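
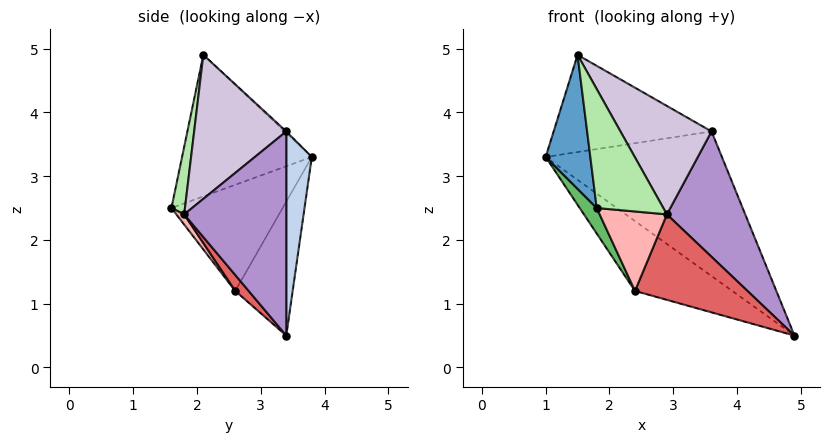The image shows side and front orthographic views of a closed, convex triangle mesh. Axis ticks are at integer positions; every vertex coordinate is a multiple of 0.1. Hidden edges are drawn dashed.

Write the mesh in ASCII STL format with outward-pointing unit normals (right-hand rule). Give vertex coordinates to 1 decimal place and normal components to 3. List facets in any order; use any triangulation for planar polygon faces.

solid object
 facet normal -0.944 -0.325 -0.050
  outer loop
   vertex 1.5 2.1 4.9
   vertex 1.0 3.8 3.3
   vertex 1.8 1.6 2.5
  endloop
 endfacet
 facet normal 0.143 0.988 0.058
  outer loop
   vertex 3.6 3.4 3.7
   vertex 4.9 3.4 0.5
   vertex 1.0 3.8 3.3
  endloop
 endfacet
 facet normal -0.007 0.684 0.729
  outer loop
   vertex 3.6 3.4 3.7
   vertex 1.0 3.8 3.3
   vertex 1.5 2.1 4.9
  endloop
 endfacet
 facet normal -0.391 0.662 -0.639
  outer loop
   vertex 2.4 2.6 1.2
   vertex 1.0 3.8 3.3
   vertex 4.9 3.4 0.5
  endloop
 endfacet
 facet normal -0.858 -0.131 -0.497
  outer loop
   vertex 2.4 2.6 1.2
   vertex 1.8 1.6 2.5
   vertex 1.0 3.8 3.3
  endloop
 endfacet
 facet normal 0.194 -0.955 0.223
  outer loop
   vertex 2.9 1.8 2.4
   vertex 1.5 2.1 4.9
   vertex 1.8 1.6 2.5
  endloop
 endfacet
 facet normal 0.097 -0.809 -0.580
  outer loop
   vertex 2.9 1.8 2.4
   vertex 2.4 2.6 1.2
   vertex 4.9 3.4 0.5
  endloop
 endfacet
 facet normal 0.095 -0.810 -0.579
  outer loop
   vertex 2.9 1.8 2.4
   vertex 1.8 1.6 2.5
   vertex 2.4 2.6 1.2
  endloop
 endfacet
 facet normal 0.755 -0.580 0.307
  outer loop
   vertex 2.9 1.8 2.4
   vertex 4.9 3.4 0.5
   vertex 3.6 3.4 3.7
  endloop
 endfacet
 facet normal 0.640 -0.633 0.435
  outer loop
   vertex 2.9 1.8 2.4
   vertex 3.6 3.4 3.7
   vertex 1.5 2.1 4.9
  endloop
 endfacet
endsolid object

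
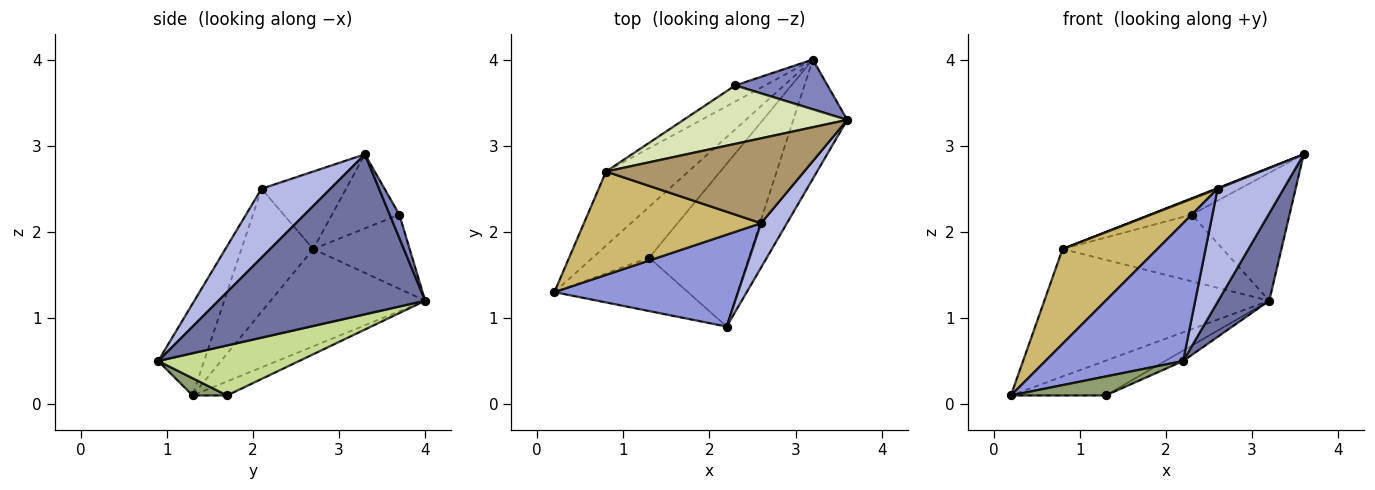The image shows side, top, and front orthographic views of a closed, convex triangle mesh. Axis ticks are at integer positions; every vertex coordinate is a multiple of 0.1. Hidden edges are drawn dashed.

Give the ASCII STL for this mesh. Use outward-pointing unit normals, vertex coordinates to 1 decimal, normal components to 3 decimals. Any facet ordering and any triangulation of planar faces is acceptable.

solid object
 facet normal 0.923 -0.228 -0.311
  outer loop
   vertex 3.2 4.0 1.2
   vertex 3.6 3.3 2.9
   vertex 2.2 0.9 0.5
  endloop
 endfacet
 facet normal 0.091 0.928 0.361
  outer loop
   vertex 2.3 3.7 2.2
   vertex 3.6 3.3 2.9
   vertex 3.2 4.0 1.2
  endloop
 endfacet
 facet normal -0.267 -0.802 0.535
  outer loop
   vertex 2.6 2.1 2.5
   vertex 0.2 1.3 0.1
   vertex 2.2 0.9 0.5
  endloop
 endfacet
 facet normal 0.697 -0.668 0.261
  outer loop
   vertex 2.6 2.1 2.5
   vertex 2.2 0.9 0.5
   vertex 3.6 3.3 2.9
  endloop
 endfacet
 facet normal 0.121 -0.332 -0.936
  outer loop
   vertex 1.3 1.7 0.1
   vertex 2.2 0.9 0.5
   vertex 0.2 1.3 0.1
  endloop
 endfacet
 facet normal -0.201 0.553 -0.809
  outer loop
   vertex 1.3 1.7 0.1
   vertex 0.2 1.3 0.1
   vertex 3.2 4.0 1.2
  endloop
 endfacet
 facet normal 0.447 0.057 -0.892
  outer loop
   vertex 1.3 1.7 0.1
   vertex 3.2 4.0 1.2
   vertex 2.2 0.9 0.5
  endloop
 endfacet
 facet normal -0.400 0.246 0.883
  outer loop
   vertex 0.8 2.7 1.8
   vertex 3.6 3.3 2.9
   vertex 2.3 3.7 2.2
  endloop
 endfacet
 facet normal -0.364 -0.007 0.931
  outer loop
   vertex 0.8 2.7 1.8
   vertex 2.6 2.1 2.5
   vertex 3.6 3.3 2.9
  endloop
 endfacet
 facet normal -0.456 -0.601 0.656
  outer loop
   vertex 0.8 2.7 1.8
   vertex 0.2 1.3 0.1
   vertex 2.6 2.1 2.5
  endloop
 endfacet
 facet normal -0.511 0.743 -0.432
  outer loop
   vertex 0.8 2.7 1.8
   vertex 3.2 4.0 1.2
   vertex 0.2 1.3 0.1
  endloop
 endfacet
 facet normal -0.505 0.839 -0.203
  outer loop
   vertex 0.8 2.7 1.8
   vertex 2.3 3.7 2.2
   vertex 3.2 4.0 1.2
  endloop
 endfacet
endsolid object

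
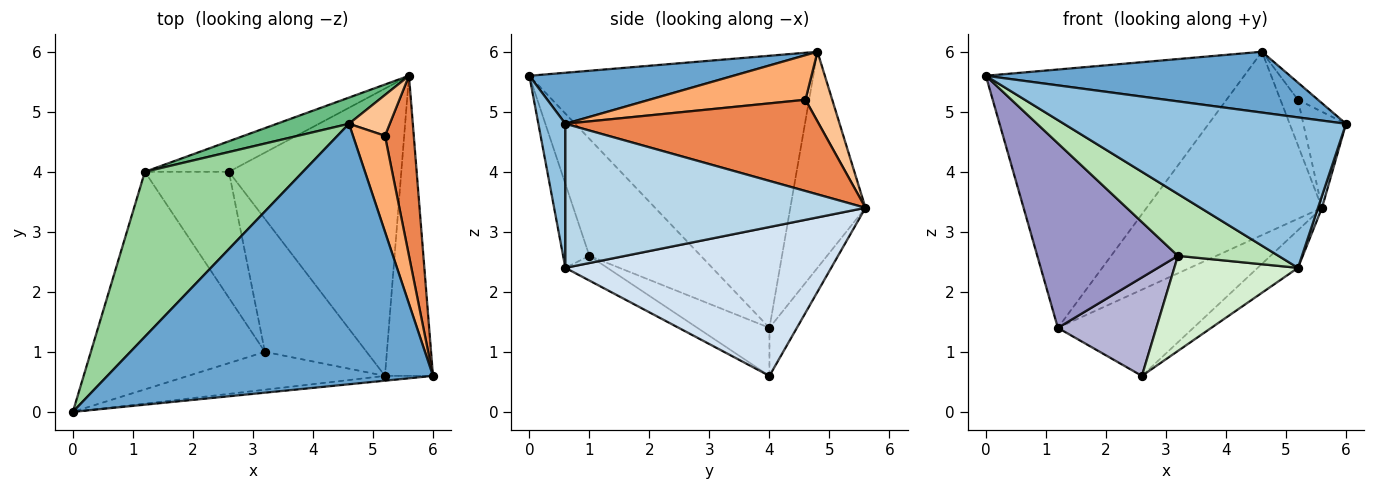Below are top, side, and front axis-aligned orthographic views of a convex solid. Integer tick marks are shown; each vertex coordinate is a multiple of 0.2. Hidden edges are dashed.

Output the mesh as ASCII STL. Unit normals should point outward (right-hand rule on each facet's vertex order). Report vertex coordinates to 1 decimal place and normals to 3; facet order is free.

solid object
 facet normal 0.151 -0.225 0.963
  outer loop
   vertex 4.6 4.8 6.0
   vertex 0.0 0.0 5.6
   vertex 6.0 0.6 4.8
  endloop
 endfacet
 facet normal 0.095 -0.995 -0.032
  outer loop
   vertex 5.2 0.6 2.4
   vertex 6.0 0.6 4.8
   vertex 0.0 0.0 5.6
  endloop
 endfacet
 facet normal 0.949 -0.013 -0.316
  outer loop
   vertex 5.2 0.6 2.4
   vertex 5.6 5.6 3.4
   vertex 6.0 0.6 4.8
  endloop
 endfacet
 facet normal 0.650 0.099 -0.753
  outer loop
   vertex 5.2 0.6 2.4
   vertex 2.6 4.0 0.6
   vertex 5.6 5.6 3.4
  endloop
 endfacet
 facet normal 0.942 0.159 0.297
  outer loop
   vertex 5.2 4.6 5.2
   vertex 6.0 0.6 4.8
   vertex 5.6 5.6 3.4
  endloop
 endfacet
 facet normal 0.808 0.104 0.580
  outer loop
   vertex 5.2 4.6 5.2
   vertex 4.6 4.8 6.0
   vertex 6.0 0.6 4.8
  endloop
 endfacet
 facet normal 0.751 0.492 0.440
  outer loop
   vertex 5.2 4.6 5.2
   vertex 5.6 5.6 3.4
   vertex 4.6 4.8 6.0
  endloop
 endfacet
 facet normal -0.188 0.926 -0.328
  outer loop
   vertex 1.2 4.0 1.4
   vertex 5.6 5.6 3.4
   vertex 2.6 4.0 0.6
  endloop
 endfacet
 facet normal -0.391 0.911 0.130
  outer loop
   vertex 1.2 4.0 1.4
   vertex 4.6 4.8 6.0
   vertex 5.6 5.6 3.4
  endloop
 endfacet
 facet normal -0.680 0.618 0.395
  outer loop
   vertex 1.2 4.0 1.4
   vertex 0.0 0.0 5.6
   vertex 4.6 4.8 6.0
  endloop
 endfacet
 facet normal -0.217 -0.833 -0.509
  outer loop
   vertex 3.2 1.0 2.6
   vertex 5.2 0.6 2.4
   vertex 0.0 0.0 5.6
  endloop
 endfacet
 facet normal -0.194 -0.571 -0.798
  outer loop
   vertex 3.2 1.0 2.6
   vertex 2.6 4.0 0.6
   vertex 5.2 0.6 2.4
  endloop
 endfacet
 facet normal -0.456 -0.576 -0.679
  outer loop
   vertex 3.2 1.0 2.6
   vertex 0.0 0.0 5.6
   vertex 1.2 4.0 1.4
  endloop
 endfacet
 facet normal -0.411 -0.561 -0.719
  outer loop
   vertex 3.2 1.0 2.6
   vertex 1.2 4.0 1.4
   vertex 2.6 4.0 0.6
  endloop
 endfacet
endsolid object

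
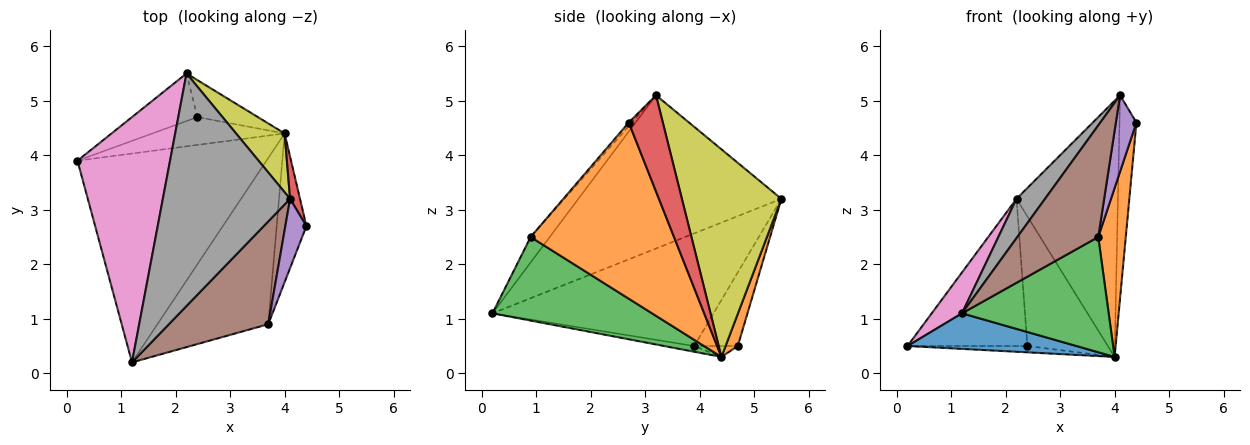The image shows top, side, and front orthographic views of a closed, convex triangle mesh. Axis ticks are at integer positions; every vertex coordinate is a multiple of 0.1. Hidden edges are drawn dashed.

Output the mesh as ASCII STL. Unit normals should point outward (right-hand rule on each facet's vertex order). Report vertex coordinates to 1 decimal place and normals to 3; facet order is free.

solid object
 facet normal -0.030 -0.168 -0.985
  outer loop
   vertex 4.0 4.4 0.3
   vertex 1.2 0.2 1.1
   vertex 0.2 3.9 0.5
  endloop
 endfacet
 facet normal 0.969 -0.186 -0.164
  outer loop
   vertex 3.7 0.9 2.5
   vertex 4.0 4.4 0.3
   vertex 4.4 2.7 4.6
  endloop
 endfacet
 facet normal 0.527 -0.484 -0.699
  outer loop
   vertex 3.7 0.9 2.5
   vertex 1.2 0.2 1.1
   vertex 4.0 4.4 0.3
  endloop
 endfacet
 facet normal 0.892 0.443 0.092
  outer loop
   vertex 4.1 3.2 5.1
   vertex 4.4 2.7 4.6
   vertex 4.0 4.4 0.3
  endloop
 endfacet
 facet normal -0.113 -0.736 0.668
  outer loop
   vertex 4.1 3.2 5.1
   vertex 3.7 0.9 2.5
   vertex 4.4 2.7 4.6
  endloop
 endfacet
 facet normal -0.171 -0.725 0.667
  outer loop
   vertex 4.1 3.2 5.1
   vertex 1.2 0.2 1.1
   vertex 3.7 0.9 2.5
  endloop
 endfacet
 facet normal -0.768 -0.105 0.631
  outer loop
   vertex 2.2 5.5 3.2
   vertex 0.2 3.9 0.5
   vertex 1.2 0.2 1.1
  endloop
 endfacet
 facet normal -0.765 -0.107 0.635
  outer loop
   vertex 2.2 5.5 3.2
   vertex 1.2 0.2 1.1
   vertex 4.1 3.2 5.1
  endloop
 endfacet
 facet normal 0.691 0.704 0.162
  outer loop
   vertex 2.2 5.5 3.2
   vertex 4.1 3.2 5.1
   vertex 4.0 4.4 0.3
  endloop
 endfacet
 facet normal -0.080 0.220 -0.972
  outer loop
   vertex 2.4 4.7 0.5
   vertex 4.0 4.4 0.3
   vertex 0.2 3.9 0.5
  endloop
 endfacet
 facet normal -0.327 0.899 -0.291
  outer loop
   vertex 2.4 4.7 0.5
   vertex 0.2 3.9 0.5
   vertex 2.2 5.5 3.2
  endloop
 endfacet
 facet normal 0.145 0.952 -0.271
  outer loop
   vertex 2.4 4.7 0.5
   vertex 2.2 5.5 3.2
   vertex 4.0 4.4 0.3
  endloop
 endfacet
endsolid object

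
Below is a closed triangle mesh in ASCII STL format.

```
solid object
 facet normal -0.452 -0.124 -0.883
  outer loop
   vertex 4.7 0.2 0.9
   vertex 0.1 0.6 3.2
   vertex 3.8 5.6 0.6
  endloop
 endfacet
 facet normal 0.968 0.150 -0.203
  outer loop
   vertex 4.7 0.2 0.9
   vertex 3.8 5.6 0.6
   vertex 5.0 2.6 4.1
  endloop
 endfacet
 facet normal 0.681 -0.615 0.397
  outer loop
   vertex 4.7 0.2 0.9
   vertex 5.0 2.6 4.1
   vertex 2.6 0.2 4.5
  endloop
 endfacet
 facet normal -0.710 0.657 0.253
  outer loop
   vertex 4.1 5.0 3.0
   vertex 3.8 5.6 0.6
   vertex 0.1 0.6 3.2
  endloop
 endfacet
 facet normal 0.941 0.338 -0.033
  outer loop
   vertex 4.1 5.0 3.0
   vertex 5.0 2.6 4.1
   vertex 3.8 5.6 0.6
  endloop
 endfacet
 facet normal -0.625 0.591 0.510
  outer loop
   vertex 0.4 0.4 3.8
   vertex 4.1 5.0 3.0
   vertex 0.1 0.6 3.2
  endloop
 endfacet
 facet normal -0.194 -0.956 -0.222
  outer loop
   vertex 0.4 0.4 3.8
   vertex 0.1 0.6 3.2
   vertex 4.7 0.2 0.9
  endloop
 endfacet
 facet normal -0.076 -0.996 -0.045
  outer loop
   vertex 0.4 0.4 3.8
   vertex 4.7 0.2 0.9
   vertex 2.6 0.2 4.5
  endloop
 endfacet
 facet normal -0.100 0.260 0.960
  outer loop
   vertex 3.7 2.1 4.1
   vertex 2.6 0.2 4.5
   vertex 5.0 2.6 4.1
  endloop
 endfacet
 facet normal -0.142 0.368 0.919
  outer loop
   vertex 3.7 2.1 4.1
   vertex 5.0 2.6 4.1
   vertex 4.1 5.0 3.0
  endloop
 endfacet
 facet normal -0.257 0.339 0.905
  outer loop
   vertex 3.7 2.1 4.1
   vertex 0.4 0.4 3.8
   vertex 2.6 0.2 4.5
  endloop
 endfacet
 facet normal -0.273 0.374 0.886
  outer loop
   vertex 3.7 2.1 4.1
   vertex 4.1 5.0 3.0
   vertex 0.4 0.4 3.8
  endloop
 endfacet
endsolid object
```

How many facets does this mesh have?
12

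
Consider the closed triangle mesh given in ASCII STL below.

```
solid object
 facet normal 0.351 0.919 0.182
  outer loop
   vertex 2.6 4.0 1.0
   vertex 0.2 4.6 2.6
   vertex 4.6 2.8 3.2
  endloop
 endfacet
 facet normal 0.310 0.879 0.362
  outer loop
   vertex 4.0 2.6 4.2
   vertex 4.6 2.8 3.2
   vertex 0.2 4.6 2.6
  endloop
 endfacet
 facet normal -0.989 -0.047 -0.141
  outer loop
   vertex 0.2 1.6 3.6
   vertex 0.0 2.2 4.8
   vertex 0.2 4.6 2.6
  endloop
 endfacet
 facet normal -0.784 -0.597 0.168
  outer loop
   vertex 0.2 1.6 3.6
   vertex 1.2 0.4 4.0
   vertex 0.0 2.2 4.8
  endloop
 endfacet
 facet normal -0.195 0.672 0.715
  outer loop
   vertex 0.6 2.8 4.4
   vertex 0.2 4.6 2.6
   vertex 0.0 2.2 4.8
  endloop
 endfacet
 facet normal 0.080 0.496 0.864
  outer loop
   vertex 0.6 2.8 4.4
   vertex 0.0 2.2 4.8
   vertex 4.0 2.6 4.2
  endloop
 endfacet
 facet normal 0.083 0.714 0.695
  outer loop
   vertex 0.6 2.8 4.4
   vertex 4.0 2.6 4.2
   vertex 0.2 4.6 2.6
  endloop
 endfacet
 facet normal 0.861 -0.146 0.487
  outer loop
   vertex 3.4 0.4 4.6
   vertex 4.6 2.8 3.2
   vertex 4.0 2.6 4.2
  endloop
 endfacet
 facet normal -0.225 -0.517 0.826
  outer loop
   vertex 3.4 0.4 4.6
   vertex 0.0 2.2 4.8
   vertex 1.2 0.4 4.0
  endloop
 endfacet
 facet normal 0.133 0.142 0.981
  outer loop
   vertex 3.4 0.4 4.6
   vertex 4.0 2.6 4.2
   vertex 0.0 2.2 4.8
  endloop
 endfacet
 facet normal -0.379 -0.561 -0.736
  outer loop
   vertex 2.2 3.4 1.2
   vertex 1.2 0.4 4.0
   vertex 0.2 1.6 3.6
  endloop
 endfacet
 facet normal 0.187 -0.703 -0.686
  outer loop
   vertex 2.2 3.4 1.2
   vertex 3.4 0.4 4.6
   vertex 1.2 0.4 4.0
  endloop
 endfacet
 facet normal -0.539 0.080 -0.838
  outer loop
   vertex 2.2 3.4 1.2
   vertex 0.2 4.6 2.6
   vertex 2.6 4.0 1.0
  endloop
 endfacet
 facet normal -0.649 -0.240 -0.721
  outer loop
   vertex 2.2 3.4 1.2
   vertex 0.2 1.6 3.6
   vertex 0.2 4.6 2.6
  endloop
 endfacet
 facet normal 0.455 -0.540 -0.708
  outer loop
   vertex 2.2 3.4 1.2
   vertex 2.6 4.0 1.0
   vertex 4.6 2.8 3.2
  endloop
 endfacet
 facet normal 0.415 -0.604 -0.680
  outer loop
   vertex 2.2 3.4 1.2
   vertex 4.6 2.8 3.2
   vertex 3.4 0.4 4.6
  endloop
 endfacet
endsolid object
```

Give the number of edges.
24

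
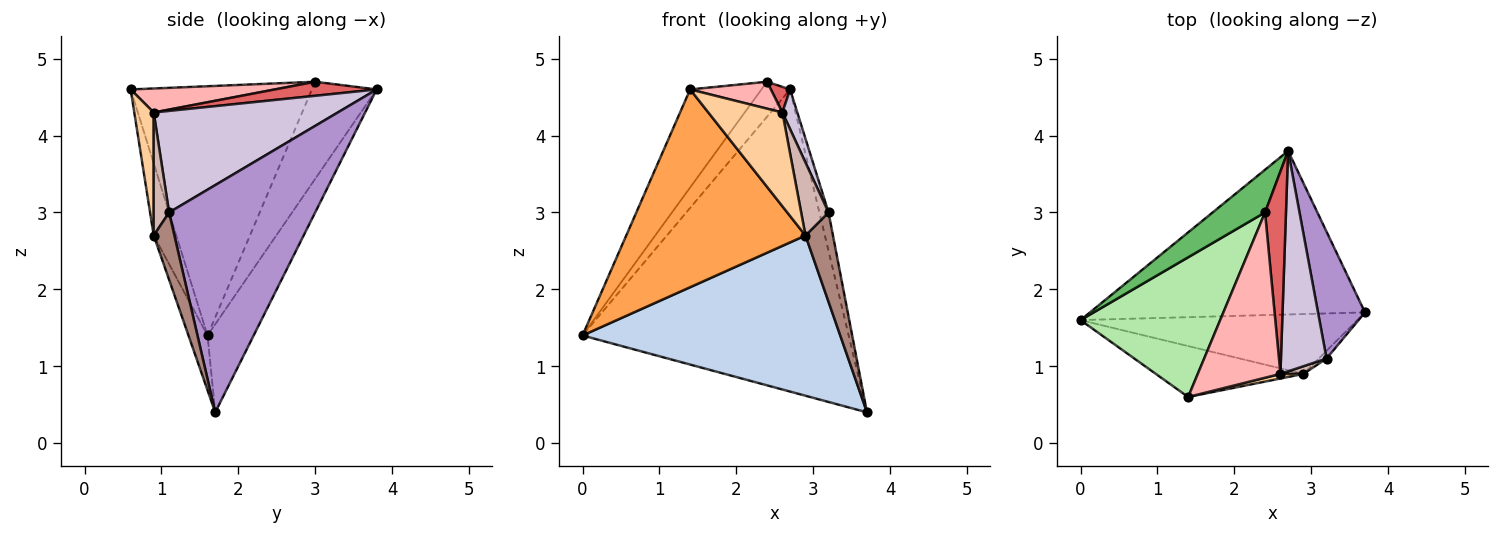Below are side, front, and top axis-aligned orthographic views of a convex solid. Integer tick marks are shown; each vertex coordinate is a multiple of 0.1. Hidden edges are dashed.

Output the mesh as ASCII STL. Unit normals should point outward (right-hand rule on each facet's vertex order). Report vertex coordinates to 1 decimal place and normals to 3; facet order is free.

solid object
 facet normal -0.151 0.869 -0.471
  outer loop
   vertex 2.7 3.8 4.6
   vertex 3.7 1.7 0.4
   vertex 0.0 1.6 1.4
  endloop
 endfacet
 facet normal -0.069 -0.935 -0.349
  outer loop
   vertex 2.9 0.9 2.7
   vertex 0.0 1.6 1.4
   vertex 3.7 1.7 0.4
  endloop
 endfacet
 facet normal -0.121 -0.961 -0.247
  outer loop
   vertex 2.9 0.9 2.7
   vertex 1.4 0.6 4.6
   vertex 0.0 1.6 1.4
  endloop
 endfacet
 facet normal 0.253 -0.966 0.048
  outer loop
   vertex 2.9 0.9 2.7
   vertex 2.6 0.9 4.3
   vertex 1.4 0.6 4.6
  endloop
 endfacet
 facet normal -0.820 0.363 0.442
  outer loop
   vertex 2.4 3.0 4.7
   vertex 2.7 3.8 4.6
   vertex 0.0 1.6 1.4
  endloop
 endfacet
 facet normal -0.825 0.325 0.462
  outer loop
   vertex 2.4 3.0 4.7
   vertex 0.0 1.6 1.4
   vertex 1.4 0.6 4.6
  endloop
 endfacet
 facet normal 0.554 -0.105 0.826
  outer loop
   vertex 2.4 3.0 4.7
   vertex 2.6 0.9 4.3
   vertex 2.7 3.8 4.6
  endloop
 endfacet
 facet normal 0.276 -0.154 0.949
  outer loop
   vertex 2.4 3.0 4.7
   vertex 1.4 0.6 4.6
   vertex 2.6 0.9 4.3
  endloop
 endfacet
 facet normal 0.977 0.061 0.202
  outer loop
   vertex 3.2 1.1 3.0
   vertex 3.7 1.7 0.4
   vertex 2.7 3.8 4.6
  endloop
 endfacet
 facet normal 0.910 -0.074 0.409
  outer loop
   vertex 3.2 1.1 3.0
   vertex 2.7 3.8 4.6
   vertex 2.6 0.9 4.3
  endloop
 endfacet
 facet normal 0.600 -0.797 -0.069
  outer loop
   vertex 3.2 1.1 3.0
   vertex 2.9 0.9 2.7
   vertex 3.7 1.7 0.4
  endloop
 endfacet
 facet normal 0.487 -0.868 0.091
  outer loop
   vertex 3.2 1.1 3.0
   vertex 2.6 0.9 4.3
   vertex 2.9 0.9 2.7
  endloop
 endfacet
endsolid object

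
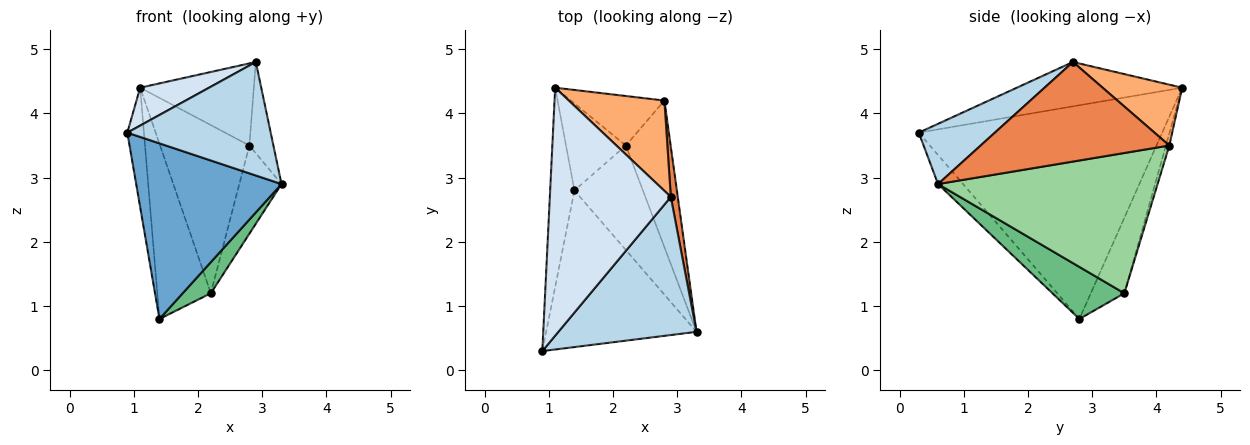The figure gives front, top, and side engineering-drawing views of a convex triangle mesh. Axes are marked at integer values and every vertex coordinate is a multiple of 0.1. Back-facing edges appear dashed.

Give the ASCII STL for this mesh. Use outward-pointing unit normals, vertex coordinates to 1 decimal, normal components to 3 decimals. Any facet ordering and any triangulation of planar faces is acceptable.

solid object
 facet normal -0.128 -0.740 -0.660
  outer loop
   vertex 1.4 2.8 0.8
   vertex 3.3 0.6 2.9
   vertex 0.9 0.3 3.7
  endloop
 endfacet
 facet normal -0.991 0.068 -0.113
  outer loop
   vertex 1.4 2.8 0.8
   vertex 0.9 0.3 3.7
   vertex 1.1 4.4 4.4
  endloop
 endfacet
 facet normal 0.319 -0.602 0.732
  outer loop
   vertex 2.9 2.7 4.8
   vertex 0.9 0.3 3.7
   vertex 3.3 0.6 2.9
  endloop
 endfacet
 facet normal -0.341 -0.142 0.929
  outer loop
   vertex 2.9 2.7 4.8
   vertex 1.1 4.4 4.4
   vertex 0.9 0.3 3.7
  endloop
 endfacet
 facet normal 0.990 0.126 0.069
  outer loop
   vertex 2.9 2.7 4.8
   vertex 3.3 0.6 2.9
   vertex 2.8 4.2 3.5
  endloop
 endfacet
 facet normal 0.426 0.609 0.669
  outer loop
   vertex 2.9 2.7 4.8
   vertex 2.8 4.2 3.5
   vertex 1.1 4.4 4.4
  endloop
 endfacet
 facet normal -0.489 0.781 -0.388
  outer loop
   vertex 2.2 3.5 1.2
   vertex 1.4 2.8 0.8
   vertex 1.1 4.4 4.4
  endloop
 endfacet
 facet normal -0.037 0.959 -0.282
  outer loop
   vertex 2.2 3.5 1.2
   vertex 1.1 4.4 4.4
   vertex 2.8 4.2 3.5
  endloop
 endfacet
 facet normal 0.589 -0.231 -0.775
  outer loop
   vertex 2.2 3.5 1.2
   vertex 3.3 0.6 2.9
   vertex 1.4 2.8 0.8
  endloop
 endfacet
 facet normal 0.937 0.180 -0.299
  outer loop
   vertex 2.2 3.5 1.2
   vertex 2.8 4.2 3.5
   vertex 3.3 0.6 2.9
  endloop
 endfacet
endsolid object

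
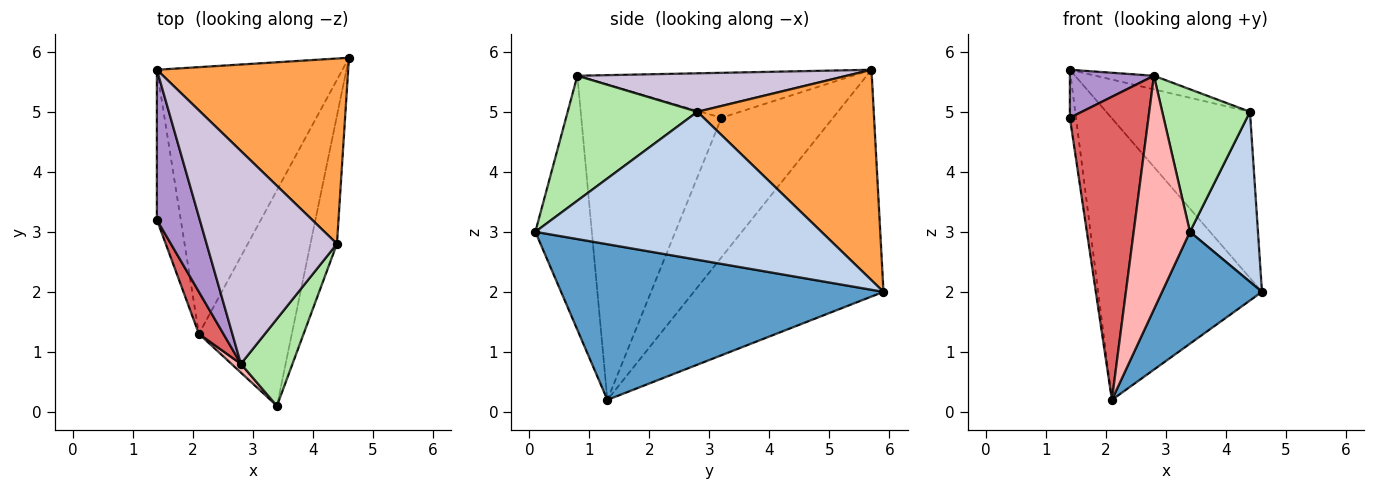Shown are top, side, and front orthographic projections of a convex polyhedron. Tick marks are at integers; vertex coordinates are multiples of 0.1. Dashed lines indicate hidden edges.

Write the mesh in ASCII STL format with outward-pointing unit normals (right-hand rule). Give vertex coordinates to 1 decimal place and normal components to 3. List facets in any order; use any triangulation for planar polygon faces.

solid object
 facet normal 0.830 -0.257 -0.495
  outer loop
   vertex 2.1 1.3 0.2
   vertex 4.6 5.9 2.0
   vertex 3.4 0.1 3.0
  endloop
 endfacet
 facet normal 0.958 -0.228 -0.172
  outer loop
   vertex 4.4 2.8 5.0
   vertex 3.4 0.1 3.0
   vertex 4.6 5.9 2.0
  endloop
 endfacet
 facet normal 0.634 0.516 0.576
  outer loop
   vertex 1.4 5.7 5.7
   vertex 4.4 2.8 5.0
   vertex 4.6 5.9 2.0
  endloop
 endfacet
 facet normal -0.984 0.054 -0.168
  outer loop
   vertex 1.4 5.7 5.7
   vertex 2.1 1.3 0.2
   vertex 1.4 3.2 4.9
  endloop
 endfacet
 facet normal -0.643 0.556 -0.526
  outer loop
   vertex 1.4 5.7 5.7
   vertex 4.6 5.9 2.0
   vertex 2.1 1.3 0.2
  endloop
 endfacet
 facet normal 0.784 -0.530 0.324
  outer loop
   vertex 2.8 0.8 5.6
   vertex 3.4 0.1 3.0
   vertex 4.4 2.8 5.0
  endloop
 endfacet
 facet normal -0.870 -0.488 0.068
  outer loop
   vertex 2.8 0.8 5.6
   vertex 1.4 3.2 4.9
   vertex 2.1 1.3 0.2
  endloop
 endfacet
 facet normal -0.708 -0.705 0.026
  outer loop
   vertex 2.8 0.8 5.6
   vertex 2.1 1.3 0.2
   vertex 3.4 0.1 3.0
  endloop
 endfacet
 facet normal -0.707 -0.216 0.674
  outer loop
   vertex 2.8 0.8 5.6
   vertex 1.4 5.7 5.7
   vertex 1.4 3.2 4.9
  endloop
 endfacet
 facet normal 0.283 0.061 0.957
  outer loop
   vertex 2.8 0.8 5.6
   vertex 4.4 2.8 5.0
   vertex 1.4 5.7 5.7
  endloop
 endfacet
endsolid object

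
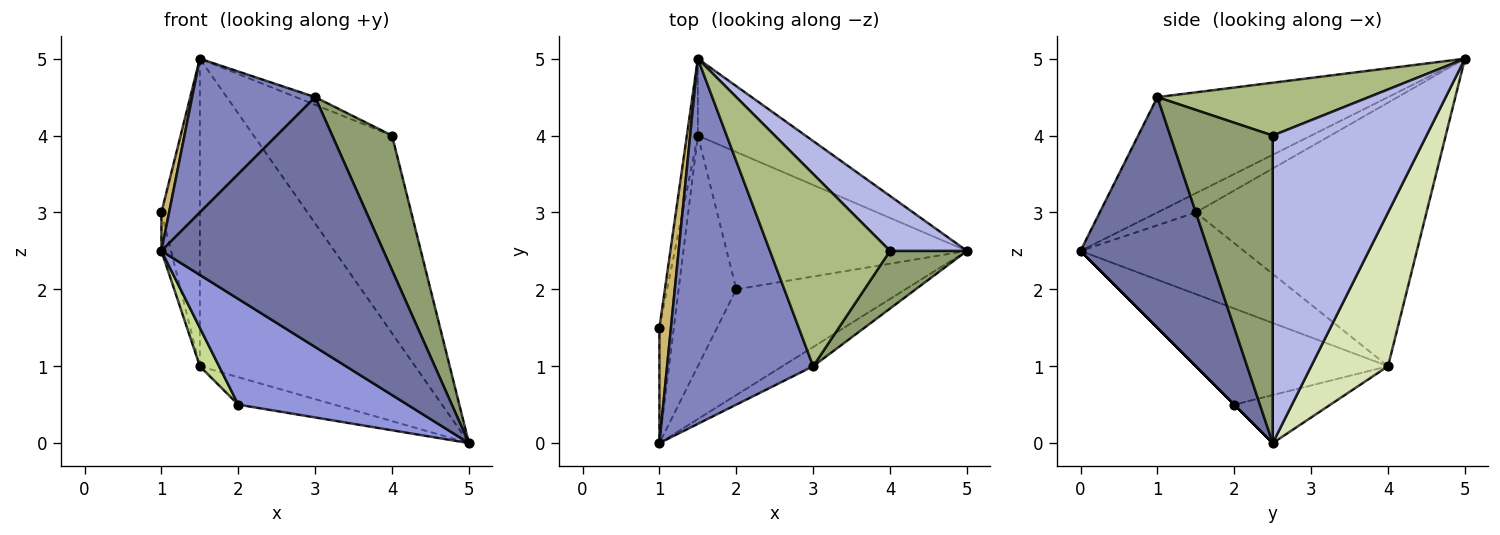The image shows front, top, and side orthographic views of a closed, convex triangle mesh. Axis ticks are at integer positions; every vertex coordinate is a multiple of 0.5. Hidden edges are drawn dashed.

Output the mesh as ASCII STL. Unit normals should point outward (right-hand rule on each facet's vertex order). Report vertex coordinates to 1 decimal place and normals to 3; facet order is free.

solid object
 facet normal 0.499 -0.864 -0.066
  outer loop
   vertex 3.0 1.0 4.5
   vertex 1.0 0.0 2.5
   vertex 5.0 2.5 0.0
  endloop
 endfacet
 facet normal -0.588 -0.314 0.745
  outer loop
   vertex 3.0 1.0 4.5
   vertex 1.5 5.0 5.0
   vertex 1.0 0.0 2.5
  endloop
 endfacet
 facet normal 0.000 -0.707 -0.707
  outer loop
   vertex 2.0 2.0 0.5
   vertex 5.0 2.5 0.0
   vertex 1.0 0.0 2.5
  endloop
 endfacet
 facet normal 0.731 0.658 0.183
  outer loop
   vertex 4.0 2.5 4.0
   vertex 5.0 2.5 0.0
   vertex 1.5 5.0 5.0
  endloop
 endfacet
 facet normal 0.844 -0.493 0.211
  outer loop
   vertex 4.0 2.5 4.0
   vertex 3.0 1.0 4.5
   vertex 5.0 2.5 0.0
  endloop
 endfacet
 facet normal 0.402 0.037 0.915
  outer loop
   vertex 4.0 2.5 4.0
   vertex 1.5 5.0 5.0
   vertex 3.0 1.0 4.5
  endloop
 endfacet
 facet normal -0.854 -0.085 -0.513
  outer loop
   vertex 1.5 4.0 1.0
   vertex 2.0 2.0 0.5
   vertex 1.0 0.0 2.5
  endloop
 endfacet
 facet normal 0.327 0.917 -0.229
  outer loop
   vertex 1.5 4.0 1.0
   vertex 1.5 5.0 5.0
   vertex 5.0 2.5 0.0
  endloop
 endfacet
 facet normal -0.192 0.192 -0.962
  outer loop
   vertex 1.5 4.0 1.0
   vertex 5.0 2.5 0.0
   vertex 2.0 2.0 0.5
  endloop
 endfacet
 facet normal -0.845 -0.169 0.507
  outer loop
   vertex 1.0 1.5 3.0
   vertex 1.0 0.0 2.5
   vertex 1.5 5.0 5.0
  endloop
 endfacet
 facet normal -0.983 0.058 -0.173
  outer loop
   vertex 1.0 1.5 3.0
   vertex 1.5 4.0 1.0
   vertex 1.0 0.0 2.5
  endloop
 endfacet
 facet normal -0.986 0.164 -0.041
  outer loop
   vertex 1.0 1.5 3.0
   vertex 1.5 5.0 5.0
   vertex 1.5 4.0 1.0
  endloop
 endfacet
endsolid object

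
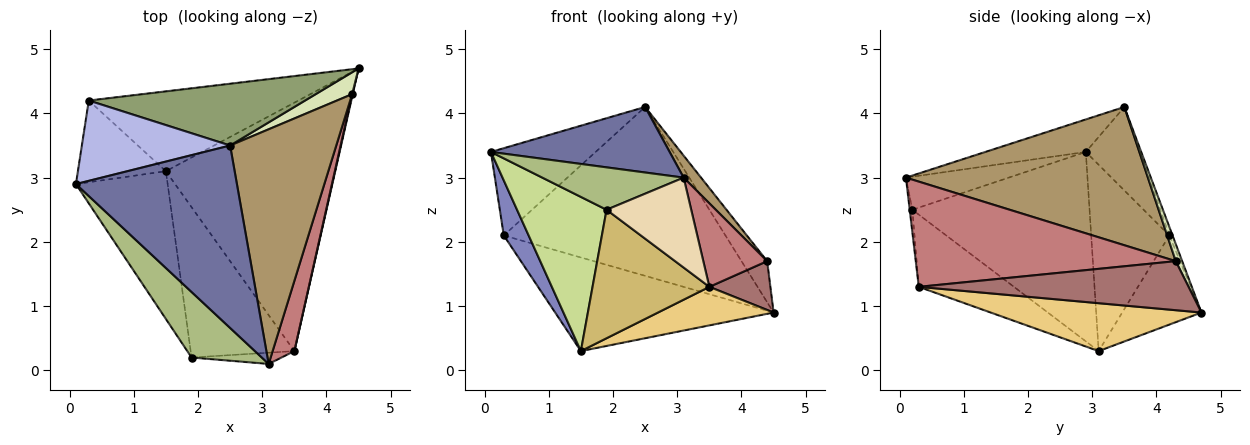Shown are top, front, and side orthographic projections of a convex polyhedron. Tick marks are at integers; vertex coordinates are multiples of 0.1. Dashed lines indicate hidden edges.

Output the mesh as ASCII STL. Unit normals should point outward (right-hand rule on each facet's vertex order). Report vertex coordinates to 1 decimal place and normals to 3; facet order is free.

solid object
 facet normal -0.187 -0.332 0.925
  outer loop
   vertex 2.5 3.5 4.1
   vertex 0.1 2.9 3.4
   vertex 3.1 0.1 3.0
  endloop
 endfacet
 facet normal -0.869 -0.277 -0.410
  outer loop
   vertex 0.3 4.2 2.1
   vertex 1.5 3.1 0.3
   vertex 0.1 2.9 3.4
  endloop
 endfacet
 facet normal -0.266 0.733 -0.626
  outer loop
   vertex 0.3 4.2 2.1
   vertex 4.5 4.7 0.9
   vertex 1.5 3.1 0.3
  endloop
 endfacet
 facet normal -0.356 0.688 0.633
  outer loop
   vertex 0.3 4.2 2.1
   vertex 0.1 2.9 3.4
   vertex 2.5 3.5 4.1
  endloop
 endfacet
 facet normal -0.014 0.939 0.344
  outer loop
   vertex 0.3 4.2 2.1
   vertex 2.5 3.5 4.1
   vertex 4.5 4.7 0.9
  endloop
 endfacet
 facet normal -0.367 -0.505 0.781
  outer loop
   vertex 1.9 0.2 2.5
   vertex 3.1 0.1 3.0
   vertex 0.1 2.9 3.4
  endloop
 endfacet
 facet normal -0.819 -0.414 -0.397
  outer loop
   vertex 1.9 0.2 2.5
   vertex 0.1 2.9 3.4
   vertex 1.5 3.1 0.3
  endloop
 endfacet
 facet normal 0.216 0.862 0.458
  outer loop
   vertex 4.4 4.3 1.7
   vertex 4.5 4.7 0.9
   vertex 2.5 3.5 4.1
  endloop
 endfacet
 facet normal 0.792 -0.057 0.608
  outer loop
   vertex 4.4 4.3 1.7
   vertex 2.5 3.5 4.1
   vertex 3.1 0.1 3.0
  endloop
 endfacet
 facet normal -0.468 -0.574 -0.672
  outer loop
   vertex 3.5 0.3 1.3
   vertex 1.9 0.2 2.5
   vertex 1.5 3.1 0.3
  endloop
 endfacet
 facet normal 0.269 -0.148 -0.952
  outer loop
   vertex 3.5 0.3 1.3
   vertex 1.5 3.1 0.3
   vertex 4.5 4.7 0.9
  endloop
 endfacet
 facet normal -0.031 -0.992 -0.124
  outer loop
   vertex 3.5 0.3 1.3
   vertex 3.1 0.1 3.0
   vertex 1.9 0.2 2.5
  endloop
 endfacet
 facet normal 0.975 -0.221 0.012
  outer loop
   vertex 3.5 0.3 1.3
   vertex 4.5 4.7 0.9
   vertex 4.4 4.3 1.7
  endloop
 endfacet
 facet normal 0.952 -0.234 0.197
  outer loop
   vertex 3.5 0.3 1.3
   vertex 4.4 4.3 1.7
   vertex 3.1 0.1 3.0
  endloop
 endfacet
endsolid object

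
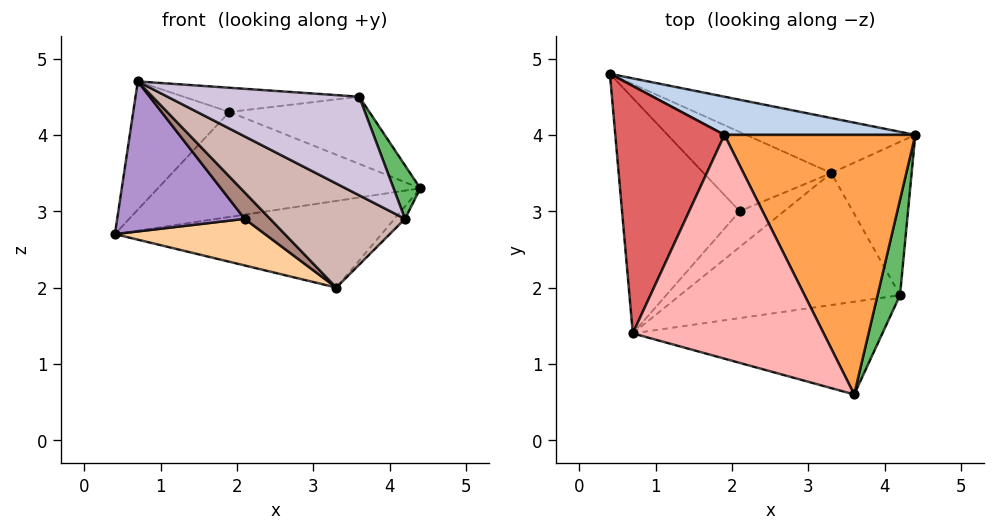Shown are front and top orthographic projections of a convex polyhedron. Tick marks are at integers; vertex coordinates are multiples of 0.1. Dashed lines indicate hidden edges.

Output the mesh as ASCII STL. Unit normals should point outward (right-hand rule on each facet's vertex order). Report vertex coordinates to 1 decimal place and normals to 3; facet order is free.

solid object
 facet normal 0.242 0.819 -0.520
  outer loop
   vertex 3.3 3.5 2.0
   vertex 0.4 4.8 2.7
   vertex 4.4 4.0 3.3
  endloop
 endfacet
 facet normal 0.135 0.931 0.339
  outer loop
   vertex 1.9 4.0 4.3
   vertex 4.4 4.0 3.3
   vertex 0.4 4.8 2.7
  endloop
 endfacet
 facet normal 0.361 0.234 0.903
  outer loop
   vertex 1.9 4.0 4.3
   vertex 3.6 0.6 4.5
   vertex 4.4 4.0 3.3
  endloop
 endfacet
 facet normal -0.399 -0.465 -0.790
  outer loop
   vertex 2.1 3.0 2.9
   vertex 0.4 4.8 2.7
   vertex 3.3 3.5 2.0
  endloop
 endfacet
 facet normal 0.959 -0.138 0.247
  outer loop
   vertex 4.2 1.9 2.9
   vertex 4.4 4.0 3.3
   vertex 3.6 0.6 4.5
  endloop
 endfacet
 facet normal 0.752 0.054 -0.657
  outer loop
   vertex 4.2 1.9 2.9
   vertex 3.3 3.5 2.0
   vertex 4.4 4.0 3.3
  endloop
 endfacet
 facet normal -0.574 0.377 0.727
  outer loop
   vertex 0.7 1.4 4.7
   vertex 1.9 4.0 4.3
   vertex 0.4 4.8 2.7
  endloop
 endfacet
 facet normal 0.098 0.107 0.989
  outer loop
   vertex 0.7 1.4 4.7
   vertex 3.6 0.6 4.5
   vertex 1.9 4.0 4.3
  endloop
 endfacet
 facet normal -0.425 -0.486 -0.763
  outer loop
   vertex 0.7 1.4 4.7
   vertex 0.4 4.8 2.7
   vertex 2.1 3.0 2.9
  endloop
 endfacet
 facet normal -0.241 -0.707 -0.665
  outer loop
   vertex 0.7 1.4 4.7
   vertex 4.2 1.9 2.9
   vertex 3.6 0.6 4.5
  endloop
 endfacet
 facet normal -0.336 -0.559 -0.758
  outer loop
   vertex 0.7 1.4 4.7
   vertex 2.1 3.0 2.9
   vertex 3.3 3.5 2.0
  endloop
 endfacet
 facet normal -0.301 -0.590 -0.749
  outer loop
   vertex 0.7 1.4 4.7
   vertex 3.3 3.5 2.0
   vertex 4.2 1.9 2.9
  endloop
 endfacet
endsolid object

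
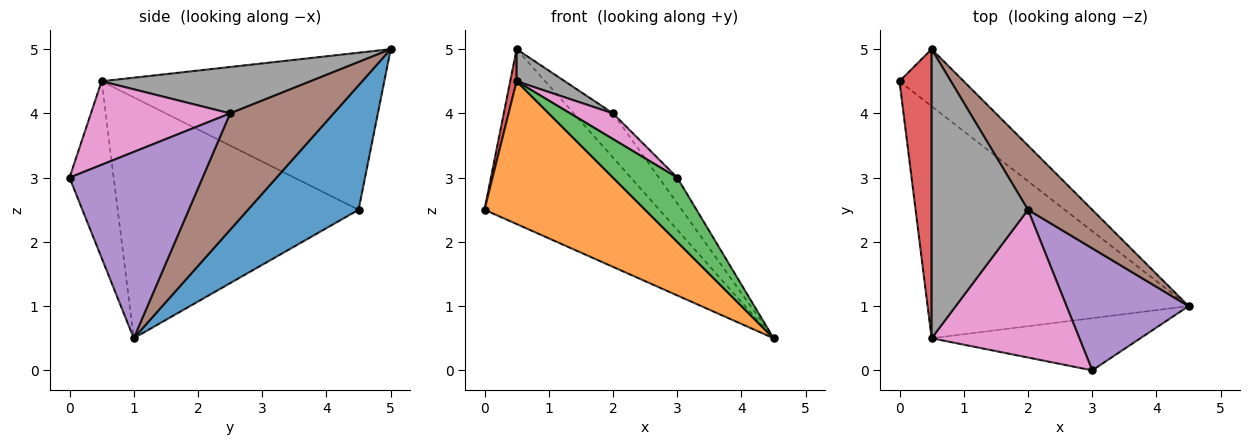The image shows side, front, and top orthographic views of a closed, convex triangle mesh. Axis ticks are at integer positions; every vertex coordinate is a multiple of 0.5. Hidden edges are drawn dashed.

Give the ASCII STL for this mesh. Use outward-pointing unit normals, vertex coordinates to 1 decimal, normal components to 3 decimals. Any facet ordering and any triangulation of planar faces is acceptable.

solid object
 facet normal 0.515 0.815 -0.266
  outer loop
   vertex 0.5 5.0 5.0
   vertex 4.5 1.0 0.5
   vertex 0.0 4.5 2.5
  endloop
 endfacet
 facet normal -0.618 -0.412 -0.670
  outer loop
   vertex 0.5 0.5 4.5
   vertex 0.0 4.5 2.5
   vertex 4.5 1.0 0.5
  endloop
 endfacet
 facet normal -0.471 -0.685 -0.556
  outer loop
   vertex 0.5 0.5 4.5
   vertex 4.5 1.0 0.5
   vertex 3.0 0.0 3.0
  endloop
 endfacet
 facet normal -0.979 -0.022 0.200
  outer loop
   vertex 0.5 0.5 4.5
   vertex 0.5 5.0 5.0
   vertex 0.0 4.5 2.5
  endloop
 endfacet
 facet normal 0.831 0.115 0.544
  outer loop
   vertex 2.0 2.5 4.0
   vertex 3.0 0.0 3.0
   vertex 4.5 1.0 0.5
  endloop
 endfacet
 facet normal 0.831 0.315 0.458
  outer loop
   vertex 2.0 2.5 4.0
   vertex 4.5 1.0 0.5
   vertex 0.5 5.0 5.0
  endloop
 endfacet
 facet normal 0.487 -0.150 0.861
  outer loop
   vertex 2.0 2.5 4.0
   vertex 0.5 0.5 4.5
   vertex 3.0 0.0 3.0
  endloop
 endfacet
 facet normal 0.432 -0.100 0.897
  outer loop
   vertex 2.0 2.5 4.0
   vertex 0.5 5.0 5.0
   vertex 0.5 0.5 4.5
  endloop
 endfacet
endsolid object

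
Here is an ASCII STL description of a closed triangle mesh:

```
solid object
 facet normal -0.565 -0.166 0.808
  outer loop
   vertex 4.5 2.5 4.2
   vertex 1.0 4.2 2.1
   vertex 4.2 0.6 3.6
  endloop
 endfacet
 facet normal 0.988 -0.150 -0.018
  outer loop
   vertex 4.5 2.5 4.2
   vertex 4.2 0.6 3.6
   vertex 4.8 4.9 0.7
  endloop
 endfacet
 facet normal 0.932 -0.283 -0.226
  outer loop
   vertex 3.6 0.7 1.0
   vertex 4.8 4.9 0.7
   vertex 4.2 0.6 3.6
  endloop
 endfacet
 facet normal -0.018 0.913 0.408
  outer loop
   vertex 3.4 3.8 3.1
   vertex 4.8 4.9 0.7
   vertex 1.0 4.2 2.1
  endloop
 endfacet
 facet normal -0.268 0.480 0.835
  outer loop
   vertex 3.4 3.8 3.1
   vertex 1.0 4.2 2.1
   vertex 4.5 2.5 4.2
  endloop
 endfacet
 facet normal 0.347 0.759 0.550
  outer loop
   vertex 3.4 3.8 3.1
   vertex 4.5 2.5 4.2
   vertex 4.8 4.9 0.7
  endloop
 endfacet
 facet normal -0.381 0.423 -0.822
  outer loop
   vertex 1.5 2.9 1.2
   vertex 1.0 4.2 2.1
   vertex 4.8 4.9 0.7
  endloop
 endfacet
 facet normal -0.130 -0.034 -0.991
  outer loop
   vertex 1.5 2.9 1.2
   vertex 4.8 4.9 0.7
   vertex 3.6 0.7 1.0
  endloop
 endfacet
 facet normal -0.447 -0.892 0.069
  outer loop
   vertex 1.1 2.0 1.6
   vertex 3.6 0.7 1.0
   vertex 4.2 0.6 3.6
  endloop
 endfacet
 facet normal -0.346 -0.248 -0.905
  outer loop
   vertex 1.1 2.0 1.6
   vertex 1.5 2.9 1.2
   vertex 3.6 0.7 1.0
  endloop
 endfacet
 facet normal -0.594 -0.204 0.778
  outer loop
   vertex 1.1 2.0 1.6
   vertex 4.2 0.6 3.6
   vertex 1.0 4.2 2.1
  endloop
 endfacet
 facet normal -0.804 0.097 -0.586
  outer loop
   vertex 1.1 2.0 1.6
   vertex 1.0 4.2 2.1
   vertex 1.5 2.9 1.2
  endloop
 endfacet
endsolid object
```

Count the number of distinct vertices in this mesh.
8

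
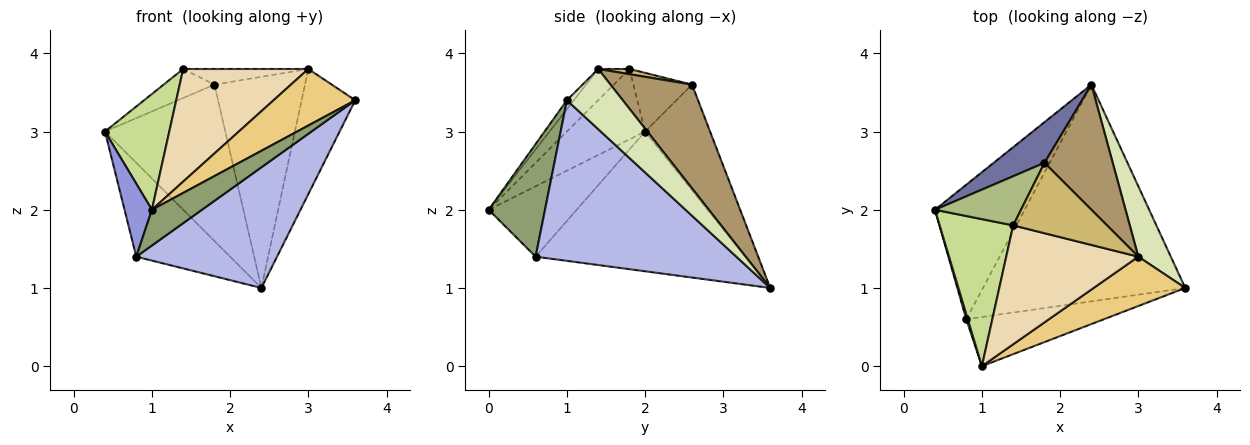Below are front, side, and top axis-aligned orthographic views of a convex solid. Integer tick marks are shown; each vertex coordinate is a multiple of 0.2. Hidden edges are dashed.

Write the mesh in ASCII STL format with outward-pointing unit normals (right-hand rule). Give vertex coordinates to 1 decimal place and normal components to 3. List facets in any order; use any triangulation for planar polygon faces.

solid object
 facet normal -0.463 0.858 0.223
  outer loop
   vertex 1.8 2.6 3.6
   vertex 2.4 3.6 1.0
   vertex 0.4 2.0 3.0
  endloop
 endfacet
 facet normal -0.788 0.353 -0.505
  outer loop
   vertex 0.8 0.6 1.4
   vertex 0.4 2.0 3.0
   vertex 2.4 3.6 1.0
  endloop
 endfacet
 facet normal -0.955 -0.297 0.021
  outer loop
   vertex 0.8 0.6 1.4
   vertex 1.0 0.0 2.0
   vertex 0.4 2.0 3.0
  endloop
 endfacet
 facet normal 0.570 -0.400 -0.718
  outer loop
   vertex 0.8 0.6 1.4
   vertex 2.4 3.6 1.0
   vertex 3.6 1.0 3.4
  endloop
 endfacet
 facet normal 0.552 -0.491 -0.674
  outer loop
   vertex 0.8 0.6 1.4
   vertex 3.6 1.0 3.4
   vertex 1.0 0.0 2.0
  endloop
 endfacet
 facet normal -0.506 0.439 0.742
  outer loop
   vertex 1.4 1.8 3.8
   vertex 1.8 2.6 3.6
   vertex 0.4 2.0 3.0
  endloop
 endfacet
 facet normal -0.601 -0.494 0.628
  outer loop
   vertex 1.4 1.8 3.8
   vertex 0.4 2.0 3.0
   vertex 1.0 0.0 2.0
  endloop
 endfacet
 facet normal 0.672 0.645 0.363
  outer loop
   vertex 3.0 1.4 3.8
   vertex 3.6 1.0 3.4
   vertex 2.4 3.6 1.0
  endloop
 endfacet
 facet normal 0.613 0.680 0.403
  outer loop
   vertex 3.0 1.4 3.8
   vertex 2.4 3.6 1.0
   vertex 1.8 2.6 3.6
  endloop
 endfacet
 facet normal 0.054 0.217 0.975
  outer loop
   vertex 3.0 1.4 3.8
   vertex 1.8 2.6 3.6
   vertex 1.4 1.8 3.8
  endloop
 endfacet
 facet normal -0.064 -0.752 0.656
  outer loop
   vertex 3.0 1.4 3.8
   vertex 1.0 0.0 2.0
   vertex 3.6 1.0 3.4
  endloop
 endfacet
 facet normal -0.169 -0.678 0.715
  outer loop
   vertex 3.0 1.4 3.8
   vertex 1.4 1.8 3.8
   vertex 1.0 0.0 2.0
  endloop
 endfacet
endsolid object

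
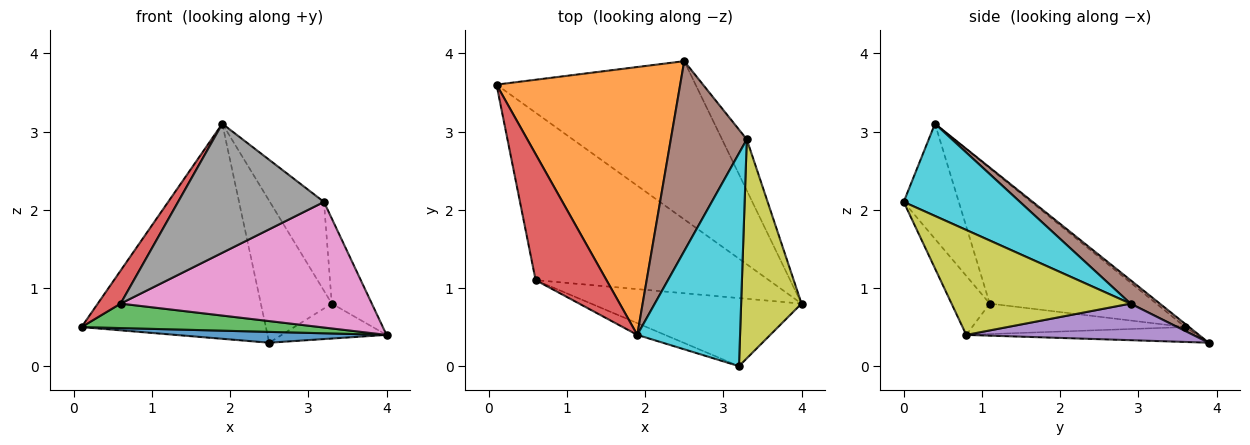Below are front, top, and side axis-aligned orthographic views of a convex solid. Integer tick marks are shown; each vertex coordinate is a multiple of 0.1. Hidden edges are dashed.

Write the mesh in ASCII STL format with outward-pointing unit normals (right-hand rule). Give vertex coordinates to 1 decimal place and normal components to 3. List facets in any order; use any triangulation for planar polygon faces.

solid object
 facet normal -0.074 -0.068 -0.995
  outer loop
   vertex 2.5 3.9 0.3
   vertex 4.0 0.8 0.4
   vertex 0.1 3.6 0.5
  endloop
 endfacet
 facet normal -0.013 0.626 0.780
  outer loop
   vertex 1.9 0.4 3.1
   vertex 2.5 3.9 0.3
   vertex 0.1 3.6 0.5
  endloop
 endfacet
 facet normal -0.128 -0.143 -0.981
  outer loop
   vertex 0.6 1.1 0.8
   vertex 0.1 3.6 0.5
   vertex 4.0 0.8 0.4
  endloop
 endfacet
 facet normal -0.879 -0.121 0.460
  outer loop
   vertex 0.6 1.1 0.8
   vertex 1.9 0.4 3.1
   vertex 0.1 3.6 0.5
  endloop
 endfacet
 facet normal 0.774 0.358 -0.523
  outer loop
   vertex 3.3 2.9 0.8
   vertex 4.0 0.8 0.4
   vertex 2.5 3.9 0.3
  endloop
 endfacet
 facet normal 0.240 0.581 0.778
  outer loop
   vertex 3.3 2.9 0.8
   vertex 2.5 3.9 0.3
   vertex 1.9 0.4 3.1
  endloop
 endfacet
 facet normal -0.132 -0.871 -0.472
  outer loop
   vertex 3.2 0.0 2.1
   vertex 0.6 1.1 0.8
   vertex 4.0 0.8 0.4
  endloop
 endfacet
 facet normal -0.352 -0.932 -0.085
  outer loop
   vertex 3.2 0.0 2.1
   vertex 1.9 0.4 3.1
   vertex 0.6 1.1 0.8
  endloop
 endfacet
 facet normal 0.851 0.190 0.490
  outer loop
   vertex 3.2 0.0 2.1
   vertex 4.0 0.8 0.4
   vertex 3.3 2.9 0.8
  endloop
 endfacet
 facet normal 0.638 0.297 0.711
  outer loop
   vertex 3.2 0.0 2.1
   vertex 3.3 2.9 0.8
   vertex 1.9 0.4 3.1
  endloop
 endfacet
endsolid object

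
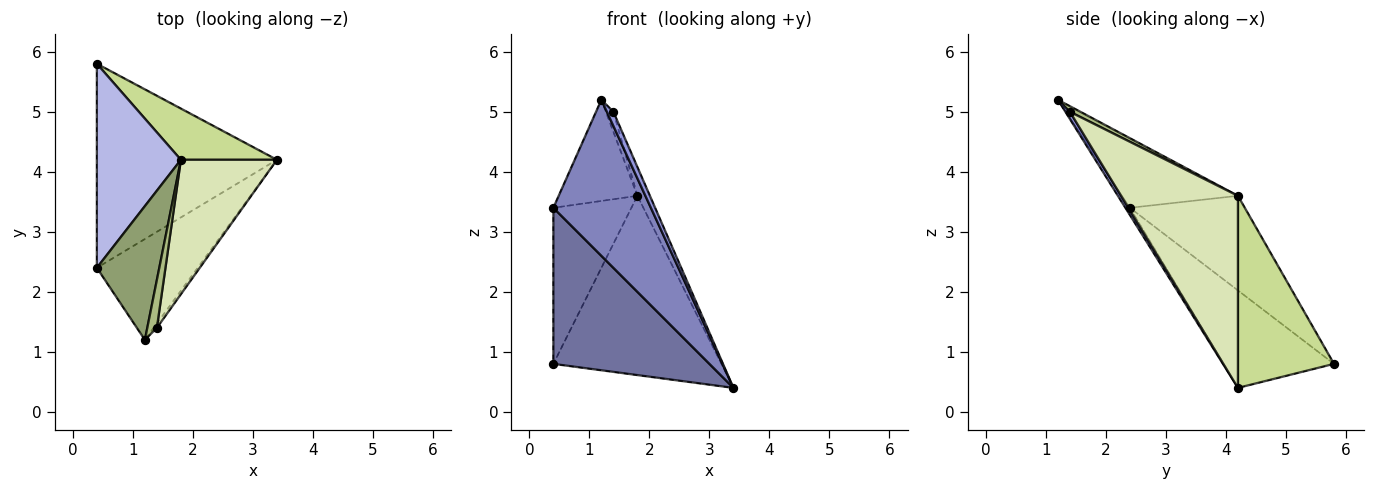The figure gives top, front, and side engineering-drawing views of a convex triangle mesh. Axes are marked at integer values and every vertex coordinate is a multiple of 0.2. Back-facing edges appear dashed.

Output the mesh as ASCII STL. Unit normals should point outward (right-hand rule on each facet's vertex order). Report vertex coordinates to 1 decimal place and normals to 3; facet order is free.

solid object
 facet normal -0.395 -0.558 -0.730
  outer loop
   vertex 0.4 5.8 0.8
   vertex 3.4 4.2 0.4
   vertex 0.4 2.4 3.4
  endloop
 endfacet
 facet normal -0.039 -0.839 -0.542
  outer loop
   vertex 1.2 1.2 5.2
   vertex 0.4 2.4 3.4
   vertex 3.4 4.2 0.4
  endloop
 endfacet
 facet normal 0.552 -0.797 -0.245
  outer loop
   vertex 1.4 1.4 5.0
   vertex 1.2 1.2 5.2
   vertex 3.4 4.2 0.4
  endloop
 endfacet
 facet normal -0.667 0.453 0.592
  outer loop
   vertex 1.8 4.2 3.6
   vertex 0.4 5.8 0.8
   vertex 0.4 2.4 3.4
  endloop
 endfacet
 facet normal -0.665 0.451 0.596
  outer loop
   vertex 1.8 4.2 3.6
   vertex 0.4 2.4 3.4
   vertex 1.2 1.2 5.2
  endloop
 endfacet
 facet normal 0.474 0.339 0.813
  outer loop
   vertex 1.8 4.2 3.6
   vertex 1.2 1.2 5.2
   vertex 1.4 1.4 5.0
  endloop
 endfacet
 facet normal 0.482 0.843 0.241
  outer loop
   vertex 1.8 4.2 3.6
   vertex 3.4 4.2 0.4
   vertex 0.4 5.8 0.8
  endloop
 endfacet
 facet normal 0.890 0.095 0.445
  outer loop
   vertex 1.8 4.2 3.6
   vertex 1.4 1.4 5.0
   vertex 3.4 4.2 0.4
  endloop
 endfacet
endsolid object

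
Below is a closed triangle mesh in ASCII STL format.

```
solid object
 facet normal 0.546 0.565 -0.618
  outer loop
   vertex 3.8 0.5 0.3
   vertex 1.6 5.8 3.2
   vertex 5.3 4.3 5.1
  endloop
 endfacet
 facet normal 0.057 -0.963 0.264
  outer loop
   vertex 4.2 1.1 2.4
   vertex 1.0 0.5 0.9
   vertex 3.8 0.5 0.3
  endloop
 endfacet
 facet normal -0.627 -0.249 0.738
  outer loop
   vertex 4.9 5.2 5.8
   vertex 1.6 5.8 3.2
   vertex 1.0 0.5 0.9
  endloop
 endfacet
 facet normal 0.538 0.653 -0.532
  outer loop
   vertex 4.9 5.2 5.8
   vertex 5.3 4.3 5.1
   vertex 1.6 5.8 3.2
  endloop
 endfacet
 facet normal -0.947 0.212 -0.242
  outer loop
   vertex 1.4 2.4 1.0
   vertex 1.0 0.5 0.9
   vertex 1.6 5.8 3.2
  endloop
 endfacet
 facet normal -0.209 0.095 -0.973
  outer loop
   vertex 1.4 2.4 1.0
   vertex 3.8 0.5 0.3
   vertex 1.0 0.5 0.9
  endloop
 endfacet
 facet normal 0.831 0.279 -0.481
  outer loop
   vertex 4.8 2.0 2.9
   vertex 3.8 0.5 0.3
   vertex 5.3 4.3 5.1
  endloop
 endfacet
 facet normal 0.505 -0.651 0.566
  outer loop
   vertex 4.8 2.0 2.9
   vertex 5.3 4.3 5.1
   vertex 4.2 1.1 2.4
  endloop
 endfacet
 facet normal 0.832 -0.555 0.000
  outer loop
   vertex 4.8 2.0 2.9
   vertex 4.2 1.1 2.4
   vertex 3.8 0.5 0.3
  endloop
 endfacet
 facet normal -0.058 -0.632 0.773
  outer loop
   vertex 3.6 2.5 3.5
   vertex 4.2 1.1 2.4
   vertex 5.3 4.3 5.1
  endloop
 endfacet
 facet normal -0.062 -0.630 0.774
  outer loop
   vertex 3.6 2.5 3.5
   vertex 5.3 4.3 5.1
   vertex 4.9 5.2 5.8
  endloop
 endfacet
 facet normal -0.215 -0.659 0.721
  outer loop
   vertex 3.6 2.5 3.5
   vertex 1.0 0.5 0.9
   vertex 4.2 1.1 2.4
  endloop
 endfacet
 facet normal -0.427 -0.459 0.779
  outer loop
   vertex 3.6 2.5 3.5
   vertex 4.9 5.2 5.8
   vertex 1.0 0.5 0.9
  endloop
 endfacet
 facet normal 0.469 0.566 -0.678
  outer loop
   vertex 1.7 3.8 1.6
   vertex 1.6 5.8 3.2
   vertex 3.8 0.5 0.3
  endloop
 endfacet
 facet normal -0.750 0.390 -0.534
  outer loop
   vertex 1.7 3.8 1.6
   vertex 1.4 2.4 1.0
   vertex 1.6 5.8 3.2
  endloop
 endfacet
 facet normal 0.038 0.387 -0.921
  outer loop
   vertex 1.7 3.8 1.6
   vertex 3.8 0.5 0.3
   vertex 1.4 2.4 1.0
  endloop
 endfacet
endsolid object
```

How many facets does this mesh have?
16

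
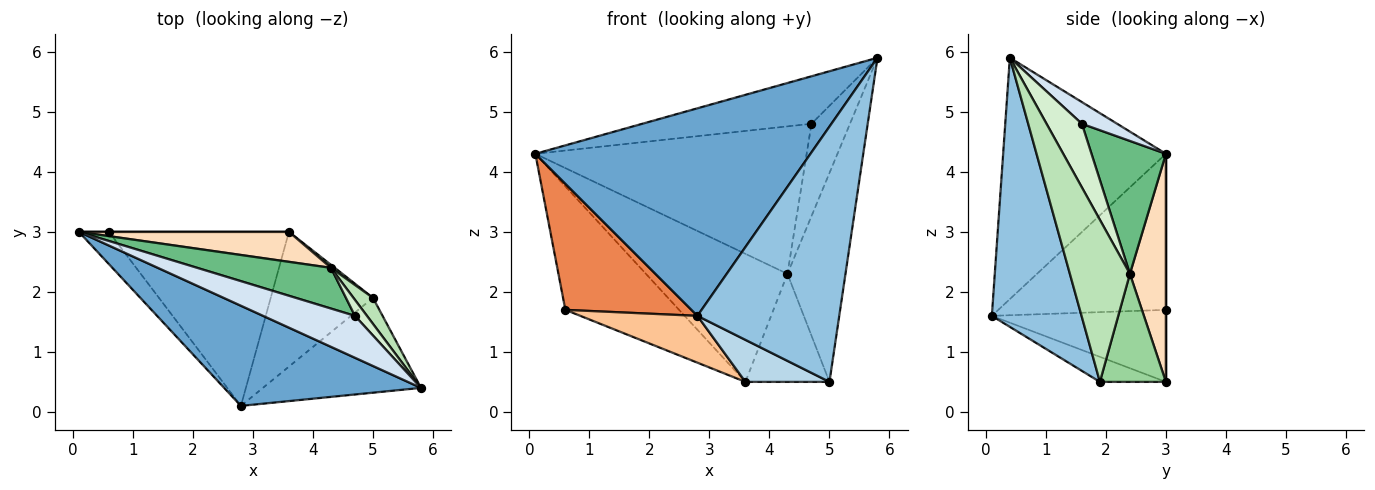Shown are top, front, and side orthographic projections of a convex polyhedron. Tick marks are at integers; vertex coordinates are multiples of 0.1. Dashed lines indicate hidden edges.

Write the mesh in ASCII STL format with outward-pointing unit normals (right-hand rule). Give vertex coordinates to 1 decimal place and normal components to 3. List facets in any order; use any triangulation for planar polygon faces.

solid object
 facet normal -0.470 -0.795 0.384
  outer loop
   vertex 2.8 0.1 1.6
   vertex 5.8 0.4 5.9
   vertex 0.1 3.0 4.3
  endloop
 endfacet
 facet normal 0.510 -0.806 -0.300
  outer loop
   vertex 5.0 1.9 0.5
   vertex 5.8 0.4 5.9
   vertex 2.8 0.1 1.6
  endloop
 endfacet
 facet normal -0.228 -0.290 -0.930
  outer loop
   vertex 5.0 1.9 0.5
   vertex 2.8 0.1 1.6
   vertex 3.6 3.0 0.5
  endloop
 endfacet
 facet normal 0.154 0.741 0.654
  outer loop
   vertex 4.7 1.6 4.8
   vertex 0.1 3.0 4.3
   vertex 5.8 0.4 5.9
  endloop
 endfacet
 facet normal -0.790 -0.594 -0.152
  outer loop
   vertex 0.6 3.0 1.7
   vertex 2.8 0.1 1.6
   vertex 0.1 3.0 4.3
  endloop
 endfacet
 facet normal 0.000 1.000 0.000
  outer loop
   vertex 0.6 3.0 1.7
   vertex 0.1 3.0 4.3
   vertex 3.6 3.0 0.5
  endloop
 endfacet
 facet normal -0.360 -0.242 -0.901
  outer loop
   vertex 0.6 3.0 1.7
   vertex 3.6 3.0 0.5
   vertex 2.8 0.1 1.6
  endloop
 endfacet
 facet normal 0.240 0.945 0.221
  outer loop
   vertex 4.3 2.4 2.3
   vertex 3.6 3.0 0.5
   vertex 0.1 3.0 4.3
  endloop
 endfacet
 facet normal 0.256 0.932 0.257
  outer loop
   vertex 4.3 2.4 2.3
   vertex 0.1 3.0 4.3
   vertex 4.7 1.6 4.8
  endloop
 endfacet
 facet normal 0.618 0.786 0.022
  outer loop
   vertex 4.3 2.4 2.3
   vertex 5.0 1.9 0.5
   vertex 3.6 3.0 0.5
  endloop
 endfacet
 facet normal 0.716 0.692 0.086
  outer loop
   vertex 4.3 2.4 2.3
   vertex 5.8 0.4 5.9
   vertex 5.0 1.9 0.5
  endloop
 endfacet
 facet normal 0.671 0.731 0.127
  outer loop
   vertex 4.3 2.4 2.3
   vertex 4.7 1.6 4.8
   vertex 5.8 0.4 5.9
  endloop
 endfacet
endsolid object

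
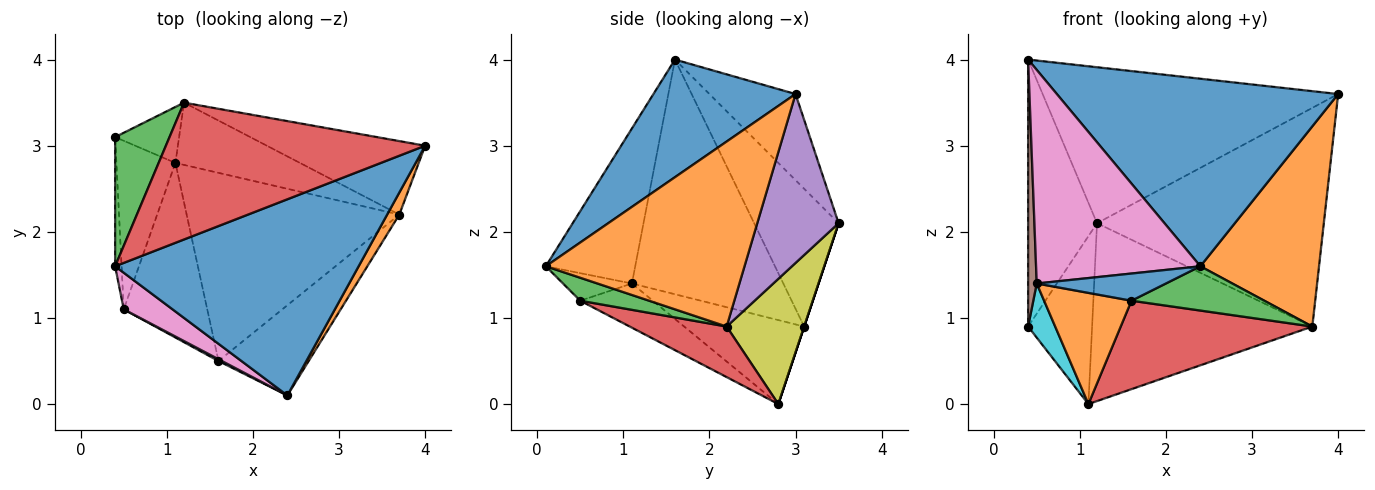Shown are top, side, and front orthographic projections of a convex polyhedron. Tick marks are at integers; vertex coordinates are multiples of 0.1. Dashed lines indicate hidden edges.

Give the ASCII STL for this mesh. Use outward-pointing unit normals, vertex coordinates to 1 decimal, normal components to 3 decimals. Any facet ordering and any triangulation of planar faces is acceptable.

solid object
 facet normal 0.330 -0.652 0.682
  outer loop
   vertex 0.4 1.6 4.0
   vertex 2.4 0.1 1.6
   vertex 4.0 3.0 3.6
  endloop
 endfacet
 facet normal 0.857 -0.512 0.056
  outer loop
   vertex 3.7 2.2 0.9
   vertex 4.0 3.0 3.6
   vertex 2.4 0.1 1.6
  endloop
 endfacet
 facet normal -0.741 0.604 0.292
  outer loop
   vertex 1.2 3.5 2.1
   vertex 0.4 3.1 0.9
   vertex 0.4 1.6 4.0
  endloop
 endfacet
 facet normal -0.214 0.734 0.644
  outer loop
   vertex 1.2 3.5 2.1
   vertex 0.4 1.6 4.0
   vertex 4.0 3.0 3.6
  endloop
 endfacet
 facet normal 0.322 0.897 -0.302
  outer loop
   vertex 1.2 3.5 2.1
   vertex 4.0 3.0 3.6
   vertex 3.7 2.2 0.9
  endloop
 endfacet
 facet normal -0.998 -0.057 -0.027
  outer loop
   vertex 0.5 1.1 1.4
   vertex 0.4 1.6 4.0
   vertex 0.4 3.1 0.9
  endloop
 endfacet
 facet normal -0.473 -0.869 0.149
  outer loop
   vertex 0.5 1.1 1.4
   vertex 2.4 0.1 1.6
   vertex 0.4 1.6 4.0
  endloop
 endfacet
 facet normal 0.000 0.949 -0.316
  outer loop
   vertex 1.1 2.8 0.0
   vertex 0.4 3.1 0.9
   vertex 1.2 3.5 2.1
  endloop
 endfacet
 facet normal 0.315 0.896 -0.314
  outer loop
   vertex 1.1 2.8 0.0
   vertex 1.2 3.5 2.1
   vertex 3.7 2.2 0.9
  endloop
 endfacet
 facet normal -0.805 -0.182 -0.565
  outer loop
   vertex 1.1 2.8 0.0
   vertex 0.5 1.1 1.4
   vertex 0.4 3.1 0.9
  endloop
 endfacet
 facet normal -0.470 -0.881 0.059
  outer loop
   vertex 1.6 0.5 1.2
   vertex 2.4 0.1 1.6
   vertex 0.5 1.1 1.4
  endloop
 endfacet
 facet normal -0.408 -0.490 -0.770
  outer loop
   vertex 1.6 0.5 1.2
   vertex 0.5 1.1 1.4
   vertex 1.1 2.8 0.0
  endloop
 endfacet
 facet normal 0.223 -0.430 -0.875
  outer loop
   vertex 1.6 0.5 1.2
   vertex 3.7 2.2 0.9
   vertex 2.4 0.1 1.6
  endloop
 endfacet
 facet normal 0.210 -0.416 -0.885
  outer loop
   vertex 1.6 0.5 1.2
   vertex 1.1 2.8 0.0
   vertex 3.7 2.2 0.9
  endloop
 endfacet
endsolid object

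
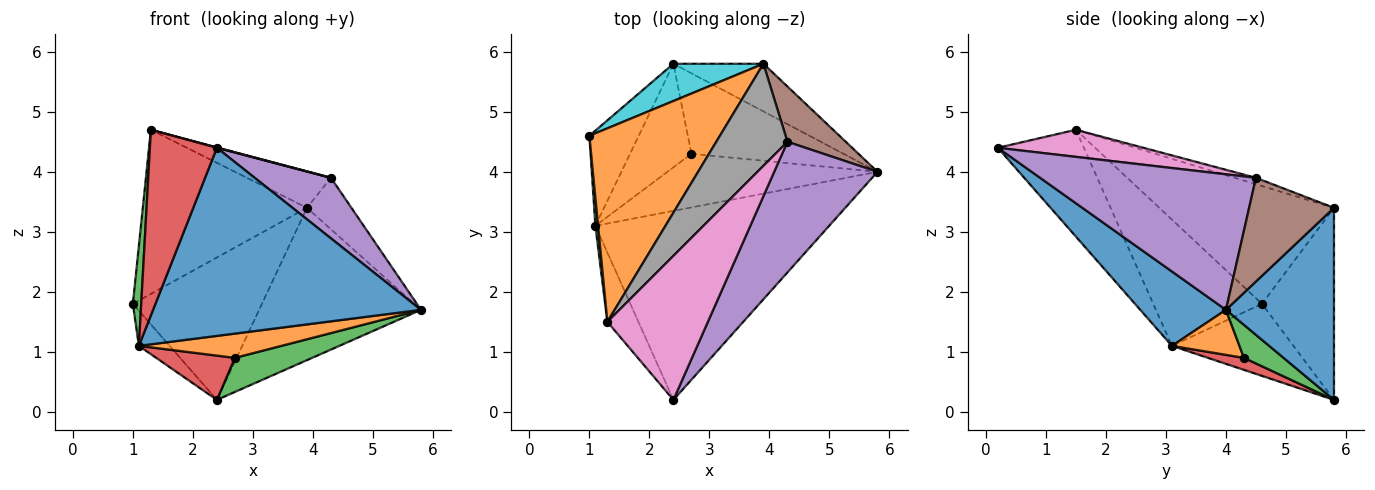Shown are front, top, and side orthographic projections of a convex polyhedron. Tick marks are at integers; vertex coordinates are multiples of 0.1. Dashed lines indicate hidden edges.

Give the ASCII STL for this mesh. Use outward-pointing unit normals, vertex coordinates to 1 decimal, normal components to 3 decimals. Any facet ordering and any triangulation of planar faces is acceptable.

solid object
 facet normal 0.220 -0.688 -0.691
  outer loop
   vertex 1.1 3.1 1.1
   vertex 5.8 4.0 1.7
   vertex 2.4 0.2 4.4
  endloop
 endfacet
 facet normal -0.567 0.533 0.628
  outer loop
   vertex 1.3 1.5 4.7
   vertex 3.9 5.8 3.4
   vertex 1.0 4.6 1.8
  endloop
 endfacet
 facet normal -0.997 -0.076 0.021
  outer loop
   vertex 1.3 1.5 4.7
   vertex 1.0 4.6 1.8
   vertex 1.1 3.1 1.1
  endloop
 endfacet
 facet normal -0.769 -0.599 -0.224
  outer loop
   vertex 1.3 1.5 4.7
   vertex 1.1 3.1 1.1
   vertex 2.4 0.2 4.4
  endloop
 endfacet
 facet normal 0.766 -0.270 0.584
  outer loop
   vertex 4.3 4.5 3.9
   vertex 2.4 0.2 4.4
   vertex 5.8 4.0 1.7
  endloop
 endfacet
 facet normal 0.793 0.415 0.446
  outer loop
   vertex 4.3 4.5 3.9
   vertex 5.8 4.0 1.7
   vertex 3.9 5.8 3.4
  endloop
 endfacet
 facet normal 0.260 -0.003 0.966
  outer loop
   vertex 4.3 4.5 3.9
   vertex 1.3 1.5 4.7
   vertex 2.4 0.2 4.4
  endloop
 endfacet
 facet normal -0.085 0.335 0.938
  outer loop
   vertex 4.3 4.5 3.9
   vertex 3.9 5.8 3.4
   vertex 1.3 1.5 4.7
  endloop
 endfacet
 facet normal -0.808 0.204 -0.553
  outer loop
   vertex 2.4 5.8 0.2
   vertex 1.1 3.1 1.1
   vertex 1.0 4.6 1.8
  endloop
 endfacet
 facet normal -0.475 0.851 0.223
  outer loop
   vertex 2.4 5.8 0.2
   vertex 1.0 4.6 1.8
   vertex 3.9 5.8 3.4
  endloop
 endfacet
 facet normal 0.537 0.805 -0.252
  outer loop
   vertex 2.4 5.8 0.2
   vertex 3.9 5.8 3.4
   vertex 5.8 4.0 1.7
  endloop
 endfacet
 facet normal 0.192 -0.405 -0.894
  outer loop
   vertex 2.7 4.3 0.9
   vertex 5.8 4.0 1.7
   vertex 1.1 3.1 1.1
  endloop
 endfacet
 facet normal 0.196 -0.382 -0.903
  outer loop
   vertex 2.7 4.3 0.9
   vertex 2.4 5.8 0.2
   vertex 5.8 4.0 1.7
  endloop
 endfacet
 facet normal 0.177 -0.387 -0.905
  outer loop
   vertex 2.7 4.3 0.9
   vertex 1.1 3.1 1.1
   vertex 2.4 5.8 0.2
  endloop
 endfacet
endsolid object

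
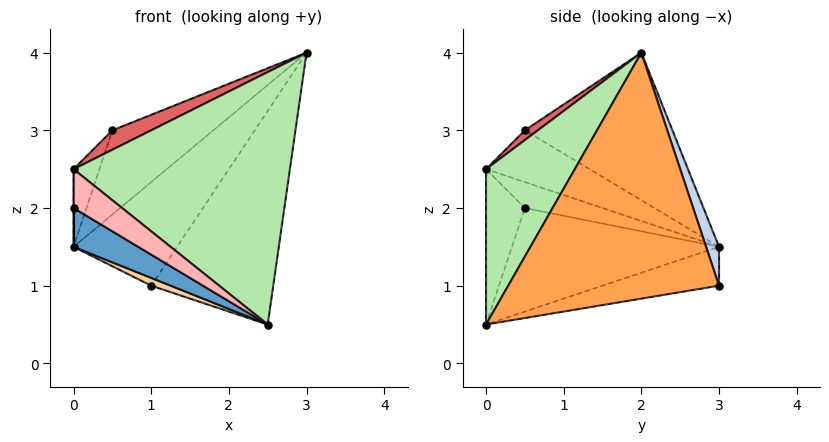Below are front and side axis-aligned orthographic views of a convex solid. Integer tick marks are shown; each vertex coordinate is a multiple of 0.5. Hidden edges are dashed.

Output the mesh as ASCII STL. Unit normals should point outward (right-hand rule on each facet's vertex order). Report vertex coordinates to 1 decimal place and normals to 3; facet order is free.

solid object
 facet normal -0.532 -0.166 -0.831
  outer loop
   vertex 2.5 0.0 0.5
   vertex 0.0 0.5 2.0
   vertex 0.0 3.0 1.5
  endloop
 endfacet
 facet normal 0.120 0.963 0.241
  outer loop
   vertex 1.0 3.0 1.0
   vertex 0.0 3.0 1.5
   vertex 3.0 2.0 4.0
  endloop
 endfacet
 facet normal 0.801 0.464 -0.379
  outer loop
   vertex 1.0 3.0 1.0
   vertex 3.0 2.0 4.0
   vertex 2.5 0.0 0.5
  endloop
 endfacet
 facet normal -0.446 -0.074 -0.892
  outer loop
   vertex 1.0 3.0 1.0
   vertex 2.5 0.0 0.5
   vertex 0.0 3.0 1.5
  endloop
 endfacet
 facet normal -0.524 0.359 0.772
  outer loop
   vertex 0.5 0.5 3.0
   vertex 3.0 2.0 4.0
   vertex 0.0 3.0 1.5
  endloop
 endfacet
 facet normal 0.343 -0.836 0.429
  outer loop
   vertex 0.0 0.0 2.5
   vertex 2.5 0.0 0.5
   vertex 3.0 2.0 4.0
  endloop
 endfacet
 facet normal 0.267 -0.802 0.535
  outer loop
   vertex 0.0 0.0 2.5
   vertex 3.0 2.0 4.0
   vertex 0.5 0.5 3.0
  endloop
 endfacet
 facet normal -0.492 -0.615 -0.615
  outer loop
   vertex 0.0 0.0 2.5
   vertex 0.0 0.5 2.0
   vertex 2.5 0.0 0.5
  endloop
 endfacet
 facet normal -1.000 0.000 0.000
  outer loop
   vertex 0.0 0.0 2.5
   vertex 0.0 3.0 1.5
   vertex 0.0 0.5 2.0
  endloop
 endfacet
 facet normal -0.784 0.196 0.588
  outer loop
   vertex 0.0 0.0 2.5
   vertex 0.5 0.5 3.0
   vertex 0.0 3.0 1.5
  endloop
 endfacet
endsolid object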